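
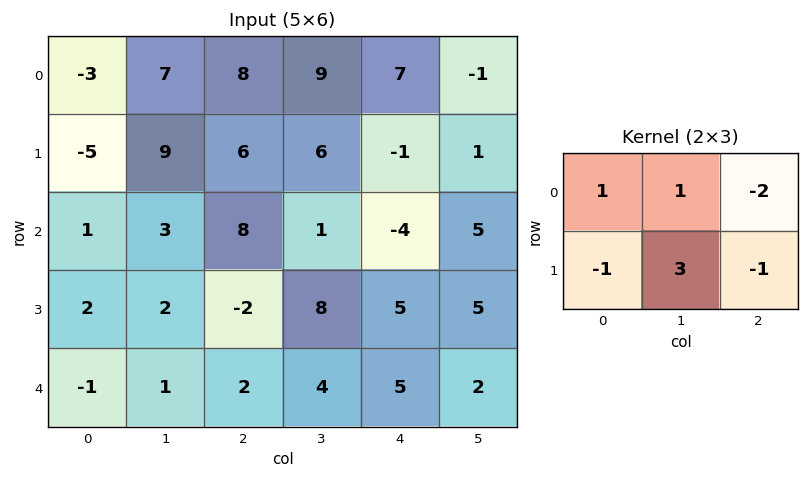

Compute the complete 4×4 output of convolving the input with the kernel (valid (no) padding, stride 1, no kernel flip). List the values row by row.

14 0 16 8
-8 23 13 -15
-6 -7 38 -11
10 -15 1 12

Output[0,0]: The receptive field on the input at this output position is [-3 7 8 / -5 9 6]. Elementwise product with the kernel and sum: -3·1 + 7·1 + 8·-2 + -5·-1 + 9·3 + 6·-1.
Output[0,1]: The receptive field on the input at this output position is [7 8 9 / 9 6 6]. Elementwise product with the kernel and sum: 7·1 + 8·1 + 9·-2 + 9·-1 + 6·3 + 6·-1.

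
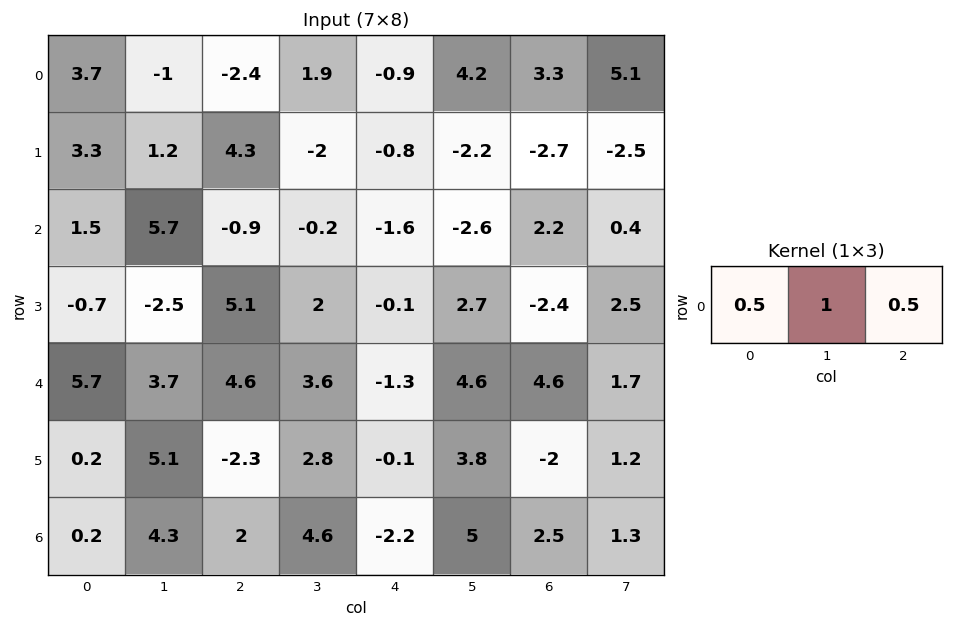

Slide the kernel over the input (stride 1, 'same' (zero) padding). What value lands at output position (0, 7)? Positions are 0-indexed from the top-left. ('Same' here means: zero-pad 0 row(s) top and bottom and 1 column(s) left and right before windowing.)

6.75

The receptive field on the zero-padded input at this output position is [3.3 5.1 0]. Elementwise product with the kernel and sum: 3.3·0.5 + 5.1·1 + 0·0.5.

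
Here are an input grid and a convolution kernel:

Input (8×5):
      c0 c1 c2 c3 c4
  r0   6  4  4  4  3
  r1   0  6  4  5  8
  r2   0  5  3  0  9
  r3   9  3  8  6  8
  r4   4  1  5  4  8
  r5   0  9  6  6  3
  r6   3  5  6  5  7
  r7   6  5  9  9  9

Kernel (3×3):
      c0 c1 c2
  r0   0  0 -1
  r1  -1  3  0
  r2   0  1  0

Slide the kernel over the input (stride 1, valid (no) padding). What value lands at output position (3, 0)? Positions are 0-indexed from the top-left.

The receptive field on the input at this output position is [9 3 8 / 4 1 5 / 0 9 6]. Elementwise product with the kernel and sum: 8·-1 + 4·-1 + 1·3 + 9·1.

0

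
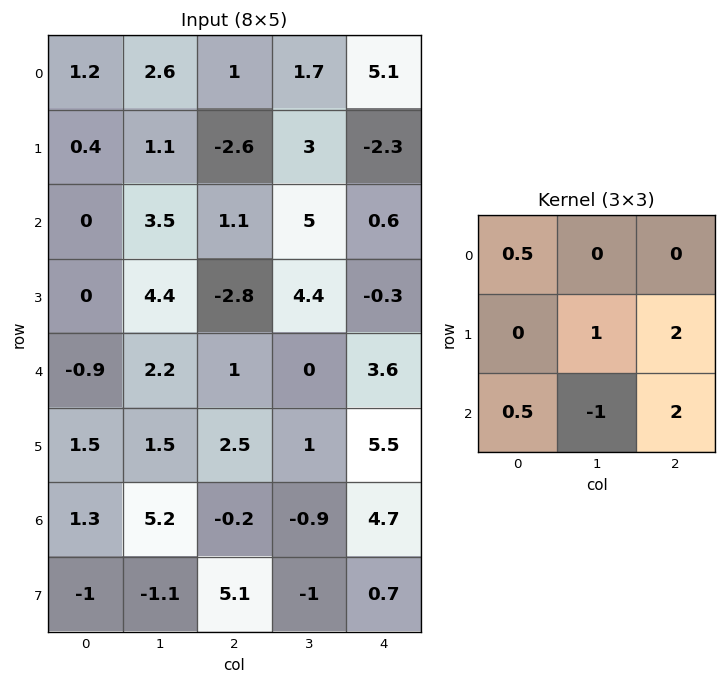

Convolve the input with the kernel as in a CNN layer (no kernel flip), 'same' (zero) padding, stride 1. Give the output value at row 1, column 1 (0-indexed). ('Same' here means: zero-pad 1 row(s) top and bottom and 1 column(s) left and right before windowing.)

The receptive field on the zero-padded input at this output position is [1.2 2.6 1 / 0.4 1.1 -2.6 / 0 3.5 1.1]. Elementwise product with the kernel and sum: 1.2·0.5 + 1.1·1 + -2.6·2 + 0·0.5 + 3.5·-1 + 1.1·2.

-4.8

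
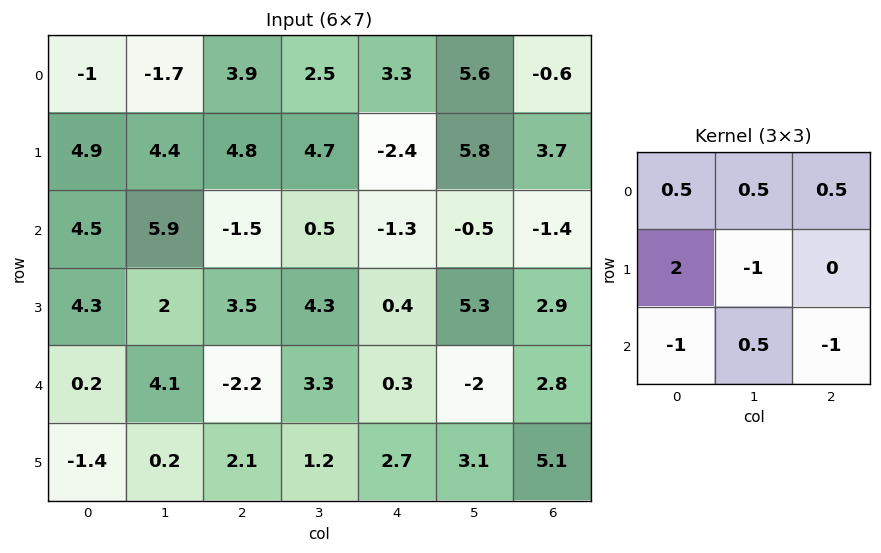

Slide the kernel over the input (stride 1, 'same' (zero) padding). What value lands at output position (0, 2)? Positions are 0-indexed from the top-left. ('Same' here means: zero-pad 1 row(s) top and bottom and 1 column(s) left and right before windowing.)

-14

The receptive field on the zero-padded input at this output position is [0 0 0 / -1.7 3.9 2.5 / 4.4 4.8 4.7]. Elementwise product with the kernel and sum: 0·0.5 + 0·0.5 + 0·0.5 + -1.7·2 + 3.9·-1 + 4.4·-1 + 4.8·0.5 + 4.7·-1.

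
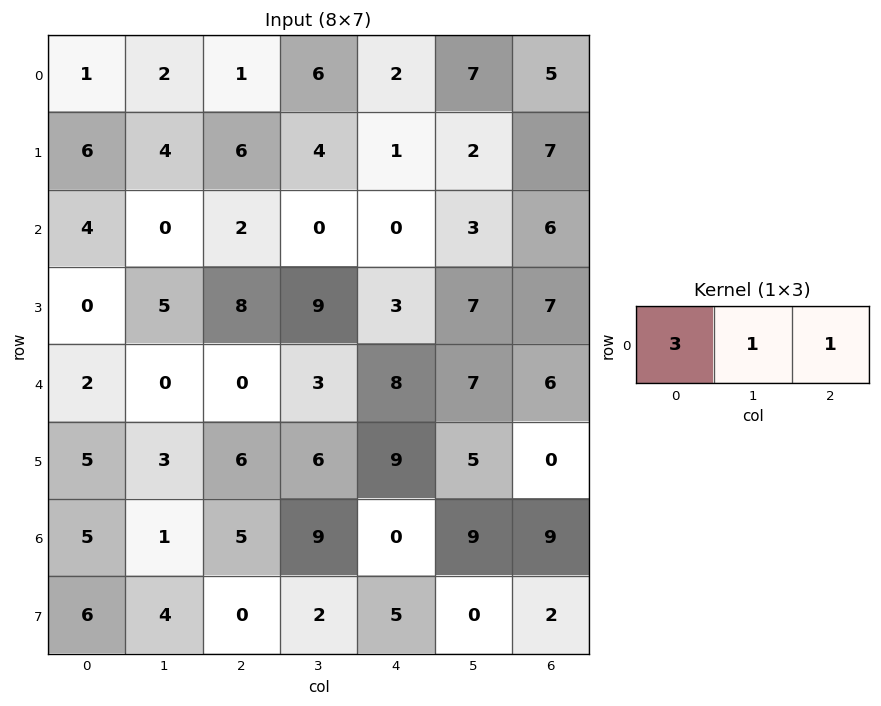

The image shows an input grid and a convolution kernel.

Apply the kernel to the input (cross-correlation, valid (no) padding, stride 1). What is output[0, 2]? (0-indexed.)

The receptive field on the input at this output position is [1 6 2]. Elementwise product with the kernel and sum: 1·3 + 6·1 + 2·1.

11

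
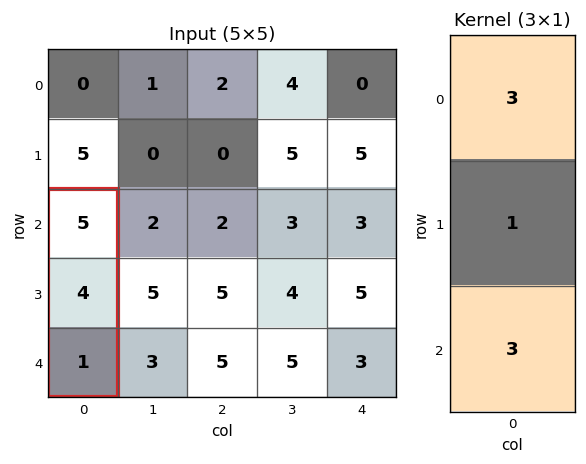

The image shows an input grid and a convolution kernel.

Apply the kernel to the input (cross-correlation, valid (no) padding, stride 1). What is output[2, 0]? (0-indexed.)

22

The receptive field on the input at this output position is [5 / 4 / 1]. Elementwise product with the kernel and sum: 5·3 + 4·1 + 1·3.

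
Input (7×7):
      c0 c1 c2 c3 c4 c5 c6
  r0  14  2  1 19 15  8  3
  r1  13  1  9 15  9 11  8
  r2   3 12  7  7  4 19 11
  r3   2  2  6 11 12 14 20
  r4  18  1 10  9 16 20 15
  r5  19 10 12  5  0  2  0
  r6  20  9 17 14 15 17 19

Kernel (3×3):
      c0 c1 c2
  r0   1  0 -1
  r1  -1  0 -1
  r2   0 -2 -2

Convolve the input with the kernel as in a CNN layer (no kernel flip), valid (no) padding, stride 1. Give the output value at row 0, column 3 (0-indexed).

The receptive field on the input at this output position is [19 15 8 / 15 9 11 / 7 4 19]. Elementwise product with the kernel and sum: 19·1 + 8·-1 + 15·-1 + 11·-1 + 4·-2 + 19·-2.

-61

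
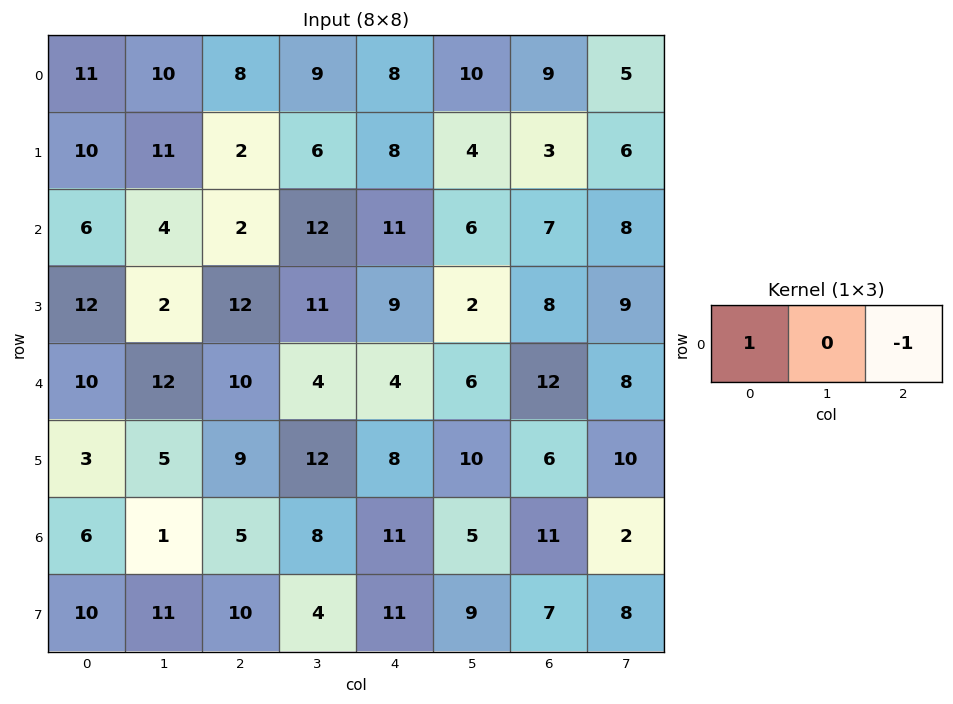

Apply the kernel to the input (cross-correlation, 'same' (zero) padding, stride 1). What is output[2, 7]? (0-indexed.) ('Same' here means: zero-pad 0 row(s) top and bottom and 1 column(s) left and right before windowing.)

7

The receptive field on the zero-padded input at this output position is [7 8 0]. Elementwise product with the kernel and sum: 7·1 + 0·-1.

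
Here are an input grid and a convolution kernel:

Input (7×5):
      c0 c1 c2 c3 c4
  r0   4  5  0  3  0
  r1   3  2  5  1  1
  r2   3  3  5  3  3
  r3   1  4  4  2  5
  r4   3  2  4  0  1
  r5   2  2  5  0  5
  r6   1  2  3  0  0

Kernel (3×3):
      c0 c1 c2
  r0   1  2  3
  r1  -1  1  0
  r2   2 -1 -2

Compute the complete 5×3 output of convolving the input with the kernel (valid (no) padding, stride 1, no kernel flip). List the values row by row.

Output[0,0]: The receptive field on the input at this output position is [4 5 0 / 3 2 5 / 3 3 5]. Elementwise product with the kernel and sum: 4·1 + 5·2 + 0·3 + 3·-1 + 2·1 + 3·2 + 3·-1 + 5·-2.
Output[0,1]: The receptive field on the input at this output position is [5 0 3 / 2 5 1 / 3 5 3]. Elementwise product with the kernel and sum: 5·1 + 0·2 + 3·3 + 2·-1 + 5·1 + 3·2 + 5·-1 + 3·-2.

6 12 3
12 17 4
23 22 24
12 19 19
13 14 8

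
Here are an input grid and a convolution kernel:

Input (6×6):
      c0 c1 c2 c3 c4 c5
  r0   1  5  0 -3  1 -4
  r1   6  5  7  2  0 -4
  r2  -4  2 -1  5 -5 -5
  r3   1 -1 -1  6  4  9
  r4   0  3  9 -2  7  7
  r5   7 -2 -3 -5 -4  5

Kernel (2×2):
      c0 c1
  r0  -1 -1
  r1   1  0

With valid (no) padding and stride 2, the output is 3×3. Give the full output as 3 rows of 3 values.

Output[0,0]: The receptive field on the input at this output position is [1 5 / 6 5]. Elementwise product with the kernel and sum: 1·-1 + 5·-1 + 6·1.
Output[0,1]: The receptive field on the input at this output position is [0 -3 / 7 2]. Elementwise product with the kernel and sum: 0·-1 + -3·-1 + 7·1.

0 10 3
3 -5 14
4 -10 -18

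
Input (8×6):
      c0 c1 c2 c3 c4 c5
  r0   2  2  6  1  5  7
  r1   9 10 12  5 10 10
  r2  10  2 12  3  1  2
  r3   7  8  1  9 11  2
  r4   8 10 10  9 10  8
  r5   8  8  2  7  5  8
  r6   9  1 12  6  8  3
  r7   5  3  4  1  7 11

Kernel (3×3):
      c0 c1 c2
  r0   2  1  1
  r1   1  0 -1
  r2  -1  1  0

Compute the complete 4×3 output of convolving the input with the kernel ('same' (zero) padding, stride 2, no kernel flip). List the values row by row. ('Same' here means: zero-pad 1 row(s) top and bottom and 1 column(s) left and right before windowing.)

Output[0,0]: The receptive field on the zero-padded input at this output position is [0 0 0 / 0 2 2 / 0 9 10]. Elementwise product with the kernel and sum: 0·2 + 0·1 + 0·1 + 0·1 + 2·-1 + 0·-1 + 9·1.
Output[0,1]: The receptive field on the zero-padded input at this output position is [0 0 0 / 2 6 1 / 10 12 5]. Elementwise product with the kernel and sum: 0·2 + 0·1 + 0·1 + 2·1 + 1·-1 + 10·-1 + 12·1.

7 3 -1
24 29 33
13 21 30
20 21 36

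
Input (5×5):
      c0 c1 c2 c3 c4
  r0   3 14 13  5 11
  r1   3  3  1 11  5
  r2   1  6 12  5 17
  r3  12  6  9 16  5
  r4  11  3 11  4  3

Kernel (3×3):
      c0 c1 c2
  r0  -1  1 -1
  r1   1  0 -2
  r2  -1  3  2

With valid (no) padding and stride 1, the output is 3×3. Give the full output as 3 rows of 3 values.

40 15 9
0 36 32
7 13 -18

Output[0,0]: The receptive field on the input at this output position is [3 14 13 / 3 3 1 / 1 6 12]. Elementwise product with the kernel and sum: 3·-1 + 14·1 + 13·-1 + 3·1 + 1·-2 + 1·-1 + 6·3 + 12·2.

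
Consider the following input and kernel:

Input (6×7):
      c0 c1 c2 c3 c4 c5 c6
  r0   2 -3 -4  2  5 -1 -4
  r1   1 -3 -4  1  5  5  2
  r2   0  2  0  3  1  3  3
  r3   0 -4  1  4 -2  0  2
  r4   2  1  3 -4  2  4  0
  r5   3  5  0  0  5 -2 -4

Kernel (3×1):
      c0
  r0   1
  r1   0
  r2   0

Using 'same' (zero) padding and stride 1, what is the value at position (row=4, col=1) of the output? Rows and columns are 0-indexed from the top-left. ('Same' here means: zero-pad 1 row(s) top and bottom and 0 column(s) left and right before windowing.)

The receptive field on the zero-padded input at this output position is [-4 / 1 / 5]. Elementwise product with the kernel and sum: -4·1.

-4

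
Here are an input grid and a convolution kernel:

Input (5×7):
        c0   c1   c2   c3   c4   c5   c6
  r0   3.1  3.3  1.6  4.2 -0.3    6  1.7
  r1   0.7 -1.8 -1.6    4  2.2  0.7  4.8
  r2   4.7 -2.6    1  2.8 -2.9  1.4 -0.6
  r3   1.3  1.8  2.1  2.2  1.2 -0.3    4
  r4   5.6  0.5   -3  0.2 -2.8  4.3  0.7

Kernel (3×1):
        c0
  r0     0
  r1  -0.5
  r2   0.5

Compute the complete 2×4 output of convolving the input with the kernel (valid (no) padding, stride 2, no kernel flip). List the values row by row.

2 1.3 -2.55 -2.7
2.15 -2.55 -2 -1.65

Output[0,0]: The receptive field on the input at this output position is [3.1 / 0.7 / 4.7]. Elementwise product with the kernel and sum: 0.7·-0.5 + 4.7·0.5.
Output[0,1]: The receptive field on the input at this output position is [1.6 / -1.6 / 1]. Elementwise product with the kernel and sum: -1.6·-0.5 + 1·0.5.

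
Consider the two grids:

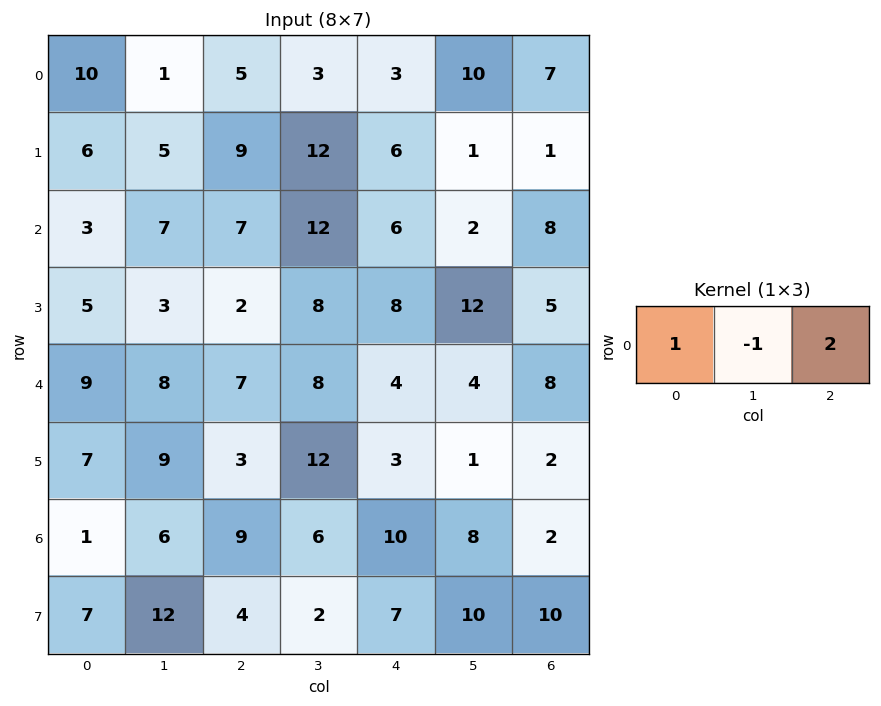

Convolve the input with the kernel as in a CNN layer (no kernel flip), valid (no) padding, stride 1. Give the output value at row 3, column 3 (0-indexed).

The receptive field on the input at this output position is [8 8 12]. Elementwise product with the kernel and sum: 8·1 + 8·-1 + 12·2.

24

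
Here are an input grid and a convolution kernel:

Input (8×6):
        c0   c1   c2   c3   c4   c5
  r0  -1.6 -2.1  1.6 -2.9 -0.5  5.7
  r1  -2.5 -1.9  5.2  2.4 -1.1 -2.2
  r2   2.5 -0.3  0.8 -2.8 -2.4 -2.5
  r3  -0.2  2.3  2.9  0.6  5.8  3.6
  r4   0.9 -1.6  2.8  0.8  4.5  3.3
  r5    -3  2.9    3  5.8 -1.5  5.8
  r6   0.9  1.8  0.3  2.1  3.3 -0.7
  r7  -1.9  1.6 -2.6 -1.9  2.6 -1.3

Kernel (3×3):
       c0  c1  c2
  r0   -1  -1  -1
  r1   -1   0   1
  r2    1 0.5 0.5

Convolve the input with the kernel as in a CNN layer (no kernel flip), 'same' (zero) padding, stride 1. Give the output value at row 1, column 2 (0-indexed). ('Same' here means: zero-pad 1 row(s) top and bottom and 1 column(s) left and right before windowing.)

The receptive field on the zero-padded input at this output position is [-2.1 1.6 -2.9 / -1.9 5.2 2.4 / -0.3 0.8 -2.8]. Elementwise product with the kernel and sum: -2.1·-1 + 1.6·-1 + -2.9·-1 + -1.9·-1 + 2.4·1 + -0.3·1 + 0.8·0.5 + -2.8·0.5.

6.4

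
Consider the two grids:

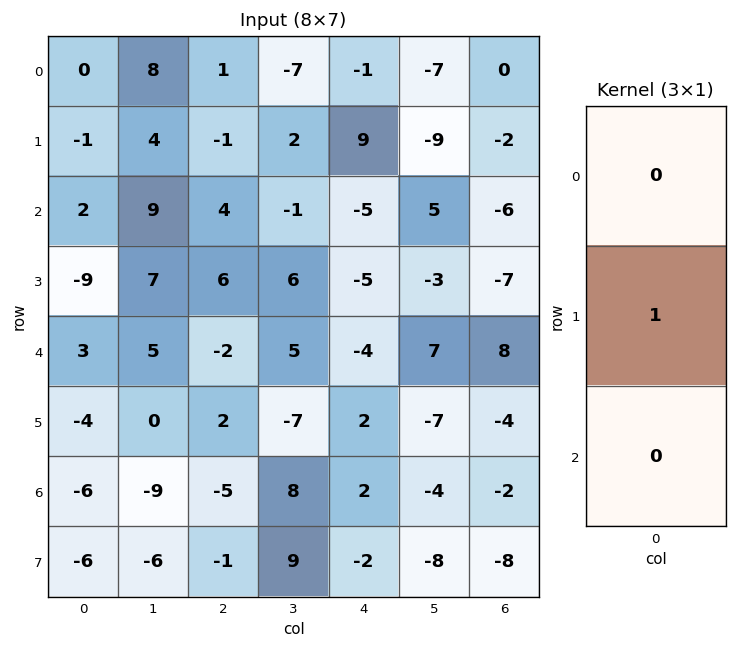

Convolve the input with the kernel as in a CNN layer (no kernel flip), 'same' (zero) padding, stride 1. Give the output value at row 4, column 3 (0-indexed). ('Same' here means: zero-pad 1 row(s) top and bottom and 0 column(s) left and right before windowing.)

The receptive field on the zero-padded input at this output position is [6 / 5 / -7]. Elementwise product with the kernel and sum: 5·1.

5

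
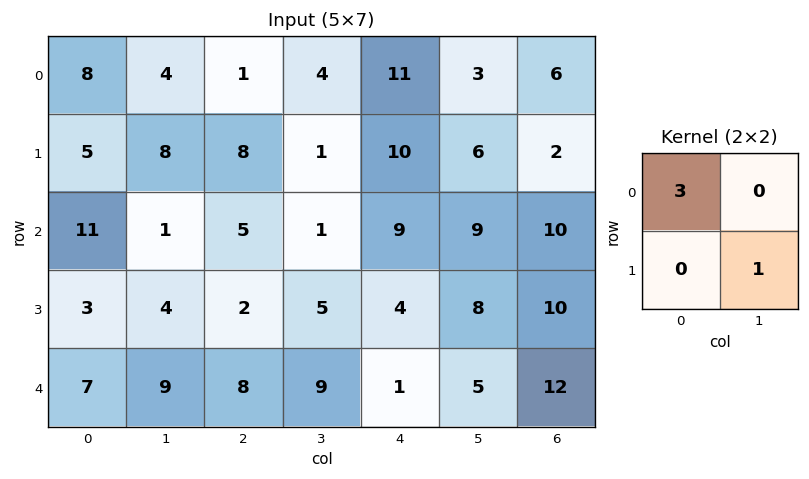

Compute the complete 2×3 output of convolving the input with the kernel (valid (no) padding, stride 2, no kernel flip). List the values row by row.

Output[0,0]: The receptive field on the input at this output position is [8 4 / 5 8]. Elementwise product with the kernel and sum: 8·3 + 8·1.
Output[0,1]: The receptive field on the input at this output position is [1 4 / 8 1]. Elementwise product with the kernel and sum: 1·3 + 1·1.

32 4 39
37 20 35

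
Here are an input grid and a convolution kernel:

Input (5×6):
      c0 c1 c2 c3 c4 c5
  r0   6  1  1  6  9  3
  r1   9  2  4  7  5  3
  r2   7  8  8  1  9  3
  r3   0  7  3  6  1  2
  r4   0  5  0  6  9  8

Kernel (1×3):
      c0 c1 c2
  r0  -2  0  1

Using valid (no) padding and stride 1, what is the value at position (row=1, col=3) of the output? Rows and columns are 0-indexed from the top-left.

-11

The receptive field on the input at this output position is [7 5 3]. Elementwise product with the kernel and sum: 7·-2 + 3·1.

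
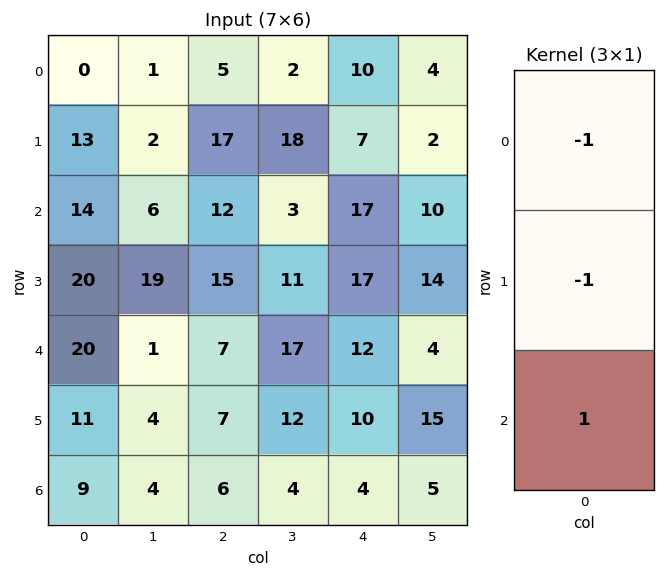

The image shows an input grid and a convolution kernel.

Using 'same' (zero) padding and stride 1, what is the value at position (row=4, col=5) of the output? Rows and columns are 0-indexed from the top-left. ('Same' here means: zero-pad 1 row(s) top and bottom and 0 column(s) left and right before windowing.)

-3

The receptive field on the zero-padded input at this output position is [14 / 4 / 15]. Elementwise product with the kernel and sum: 14·-1 + 4·-1 + 15·1.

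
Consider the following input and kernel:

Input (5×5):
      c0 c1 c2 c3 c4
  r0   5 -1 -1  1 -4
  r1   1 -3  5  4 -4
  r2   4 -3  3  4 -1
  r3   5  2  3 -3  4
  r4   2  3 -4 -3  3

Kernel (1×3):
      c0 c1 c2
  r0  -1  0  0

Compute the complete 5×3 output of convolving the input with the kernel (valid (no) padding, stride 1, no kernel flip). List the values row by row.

Output[0,0]: The receptive field on the input at this output position is [5 -1 -1]. Elementwise product with the kernel and sum: 5·-1.
Output[0,1]: The receptive field on the input at this output position is [-1 -1 1]. Elementwise product with the kernel and sum: -1·-1.

-5 1 1
-1 3 -5
-4 3 -3
-5 -2 -3
-2 -3 4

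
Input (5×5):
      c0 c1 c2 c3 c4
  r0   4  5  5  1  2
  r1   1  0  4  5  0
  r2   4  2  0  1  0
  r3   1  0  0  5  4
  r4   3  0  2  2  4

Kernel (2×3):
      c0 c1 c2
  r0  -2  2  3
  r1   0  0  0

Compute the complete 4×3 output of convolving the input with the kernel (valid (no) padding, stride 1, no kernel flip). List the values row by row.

17 3 -2
10 23 2
-4 -1 2
-2 15 22

Output[0,0]: The receptive field on the input at this output position is [4 5 5 / 1 0 4]. Elementwise product with the kernel and sum: 4·-2 + 5·2 + 5·3.
Output[0,1]: The receptive field on the input at this output position is [5 5 1 / 0 4 5]. Elementwise product with the kernel and sum: 5·-2 + 5·2 + 1·3.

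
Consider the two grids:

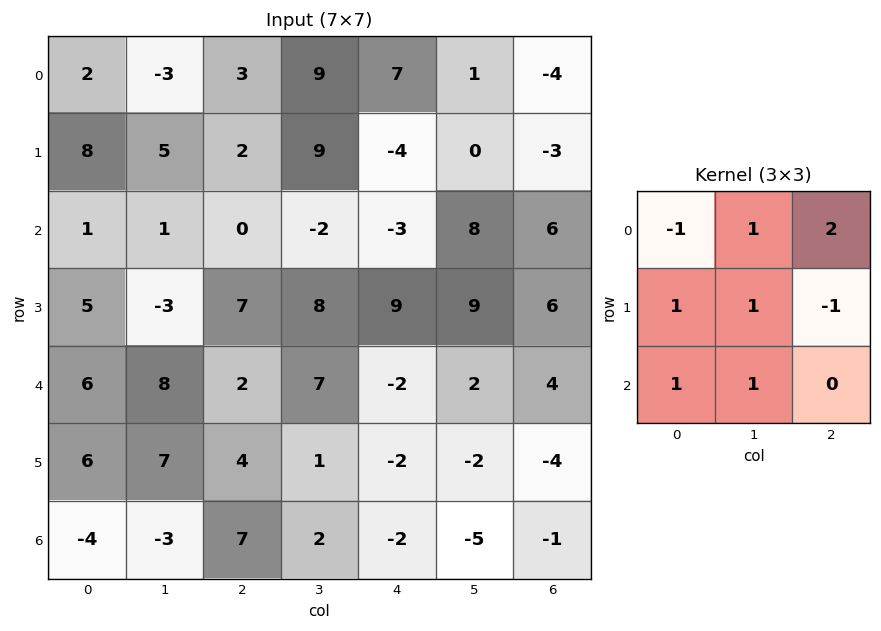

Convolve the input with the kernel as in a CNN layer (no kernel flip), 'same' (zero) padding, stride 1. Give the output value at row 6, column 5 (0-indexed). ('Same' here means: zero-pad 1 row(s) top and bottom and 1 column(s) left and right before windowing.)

The receptive field on the zero-padded input at this output position is [-2 -2 -4 / -2 -5 -1 / 0 0 0]. Elementwise product with the kernel and sum: -2·-1 + -2·1 + -4·2 + -2·1 + -5·1 + -1·-1 + 0·1 + 0·1.

-14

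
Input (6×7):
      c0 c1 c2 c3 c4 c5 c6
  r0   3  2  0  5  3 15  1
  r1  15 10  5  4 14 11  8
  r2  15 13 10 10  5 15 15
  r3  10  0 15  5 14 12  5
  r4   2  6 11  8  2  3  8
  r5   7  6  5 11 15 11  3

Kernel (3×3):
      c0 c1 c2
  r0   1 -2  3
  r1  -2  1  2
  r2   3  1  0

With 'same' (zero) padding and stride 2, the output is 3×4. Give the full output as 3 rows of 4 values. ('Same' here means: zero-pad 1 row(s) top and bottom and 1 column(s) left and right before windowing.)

Output[0,0]: The receptive field on the zero-padded input at this output position is [0 0 0 / 0 3 2 / 0 15 10]. Elementwise product with the kernel and sum: 0·1 + 0·-2 + 0·3 + 0·-2 + 3·1 + 2·2 + 0·3 + 15·1.

22 41 49 12
51 31 53 21
1 23 53 40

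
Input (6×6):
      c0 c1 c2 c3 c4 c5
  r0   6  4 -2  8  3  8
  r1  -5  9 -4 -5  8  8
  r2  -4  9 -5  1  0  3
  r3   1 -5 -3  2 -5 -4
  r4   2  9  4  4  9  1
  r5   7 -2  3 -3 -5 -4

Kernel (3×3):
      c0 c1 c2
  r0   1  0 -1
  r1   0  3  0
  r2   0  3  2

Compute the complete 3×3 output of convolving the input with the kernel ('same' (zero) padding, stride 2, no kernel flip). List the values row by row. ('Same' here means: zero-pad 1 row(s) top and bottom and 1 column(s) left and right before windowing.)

Output[0,0]: The receptive field on the zero-padded input at this output position is [0 0 0 / 0 6 4 / 0 -5 9]. Elementwise product with the kernel and sum: 0·1 + 0·-1 + 6·3 + -5·3 + 9·2.
Output[0,1]: The receptive field on the zero-padded input at this output position is [0 0 0 / 4 -2 8 / 9 -4 -5]. Elementwise product with the kernel and sum: 0·1 + 0·-1 + -2·3 + -4·3 + -5·2.

21 -28 49
-28 -6 -36
28 8 10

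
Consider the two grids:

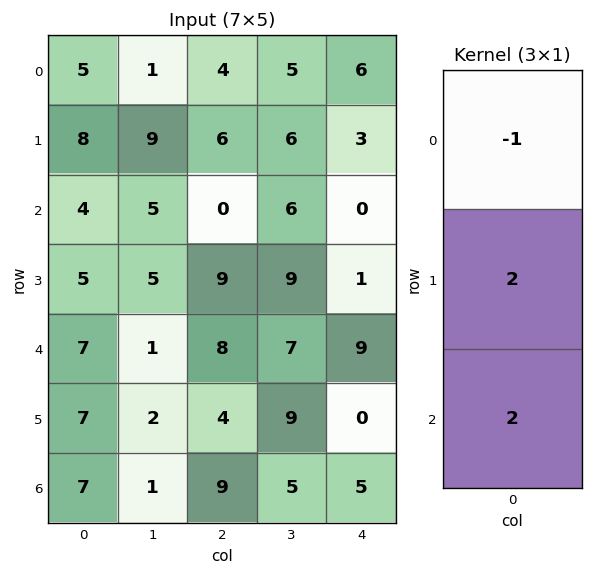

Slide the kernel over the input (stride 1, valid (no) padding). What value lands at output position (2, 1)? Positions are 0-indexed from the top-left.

The receptive field on the input at this output position is [5 / 5 / 1]. Elementwise product with the kernel and sum: 5·-1 + 5·2 + 1·2.

7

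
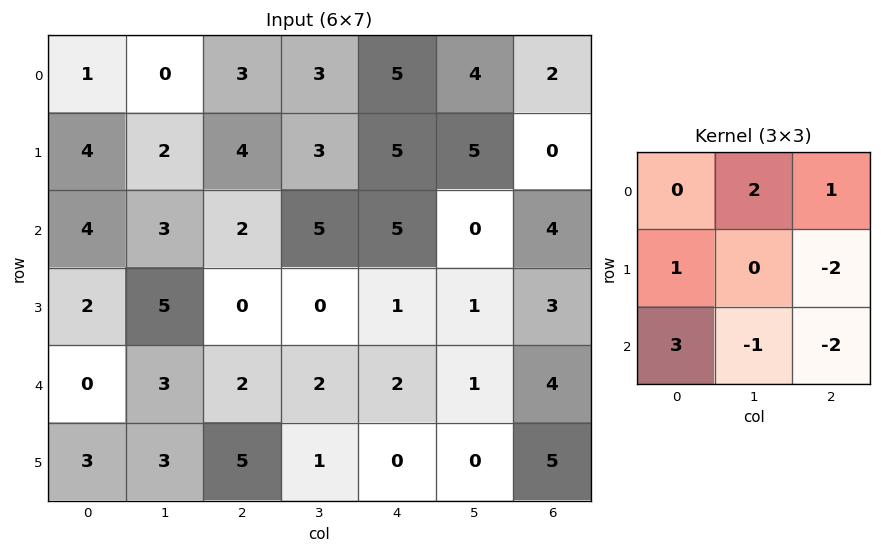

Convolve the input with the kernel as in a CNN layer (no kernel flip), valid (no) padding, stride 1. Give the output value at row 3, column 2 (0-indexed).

13

The receptive field on the input at this output position is [0 0 1 / 2 2 2 / 5 1 0]. Elementwise product with the kernel and sum: 0·2 + 1·1 + 2·1 + 2·-2 + 5·3 + 1·-1 + 0·-2.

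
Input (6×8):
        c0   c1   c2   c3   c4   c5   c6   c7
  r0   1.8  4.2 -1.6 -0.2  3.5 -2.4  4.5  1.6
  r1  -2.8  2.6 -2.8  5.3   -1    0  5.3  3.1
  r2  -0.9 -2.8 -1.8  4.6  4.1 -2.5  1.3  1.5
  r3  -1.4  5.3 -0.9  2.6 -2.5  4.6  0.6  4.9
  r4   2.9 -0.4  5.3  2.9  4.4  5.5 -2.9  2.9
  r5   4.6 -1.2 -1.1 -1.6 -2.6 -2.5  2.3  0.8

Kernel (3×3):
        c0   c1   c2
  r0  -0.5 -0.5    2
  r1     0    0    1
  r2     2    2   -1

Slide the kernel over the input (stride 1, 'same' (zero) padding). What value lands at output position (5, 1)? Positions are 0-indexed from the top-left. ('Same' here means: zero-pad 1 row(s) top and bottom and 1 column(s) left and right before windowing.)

8.25

The receptive field on the zero-padded input at this output position is [2.9 -0.4 5.3 / 4.6 -1.2 -1.1 / 0 0 0]. Elementwise product with the kernel and sum: 2.9·-0.5 + -0.4·-0.5 + 5.3·2 + -1.1·1 + 0·2 + 0·2 + 0·-1.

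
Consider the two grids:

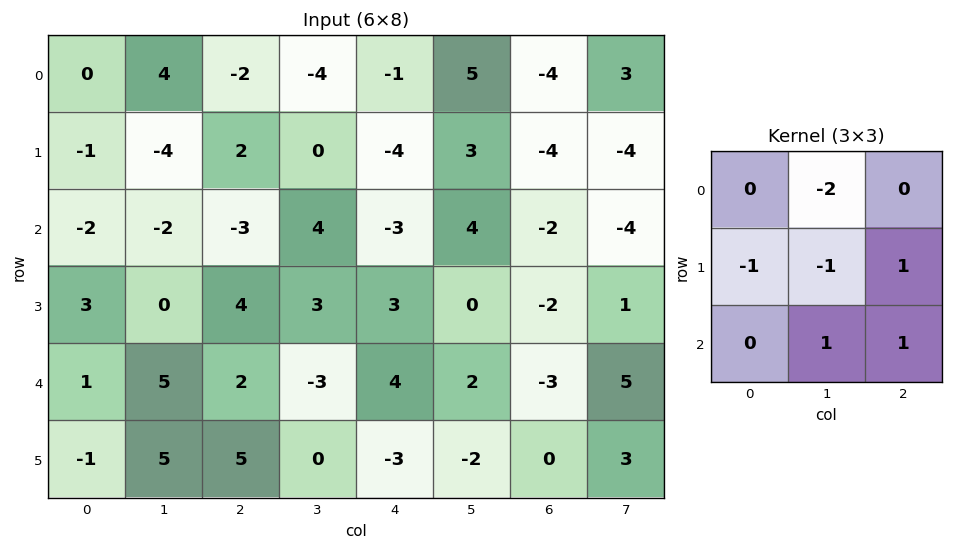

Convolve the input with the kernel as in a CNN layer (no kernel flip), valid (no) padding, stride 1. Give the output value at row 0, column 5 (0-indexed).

The receptive field on the input at this output position is [5 -4 3 / 3 -4 -4 / 4 -2 -4]. Elementwise product with the kernel and sum: -4·-2 + 3·-1 + -4·-1 + -4·1 + -2·1 + -4·1.

-1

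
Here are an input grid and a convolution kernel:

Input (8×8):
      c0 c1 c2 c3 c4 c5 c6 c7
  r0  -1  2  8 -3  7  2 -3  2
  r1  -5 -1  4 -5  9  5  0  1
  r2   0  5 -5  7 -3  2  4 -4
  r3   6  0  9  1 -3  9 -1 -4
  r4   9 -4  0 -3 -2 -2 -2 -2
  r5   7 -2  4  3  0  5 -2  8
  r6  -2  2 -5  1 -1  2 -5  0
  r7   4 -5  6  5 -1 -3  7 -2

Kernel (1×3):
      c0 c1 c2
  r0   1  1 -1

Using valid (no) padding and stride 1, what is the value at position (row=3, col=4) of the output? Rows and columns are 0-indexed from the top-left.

The receptive field on the input at this output position is [-3 9 -1]. Elementwise product with the kernel and sum: -3·1 + 9·1 + -1·-1.

7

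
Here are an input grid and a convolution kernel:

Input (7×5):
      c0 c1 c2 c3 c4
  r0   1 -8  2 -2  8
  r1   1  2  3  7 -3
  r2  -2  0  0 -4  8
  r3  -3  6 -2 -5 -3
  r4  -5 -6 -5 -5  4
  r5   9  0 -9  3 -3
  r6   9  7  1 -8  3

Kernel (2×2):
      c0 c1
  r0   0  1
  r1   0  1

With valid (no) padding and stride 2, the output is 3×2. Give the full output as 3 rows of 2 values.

-6 5
6 -9
-6 -2

Output[0,0]: The receptive field on the input at this output position is [1 -8 / 1 2]. Elementwise product with the kernel and sum: -8·1 + 2·1.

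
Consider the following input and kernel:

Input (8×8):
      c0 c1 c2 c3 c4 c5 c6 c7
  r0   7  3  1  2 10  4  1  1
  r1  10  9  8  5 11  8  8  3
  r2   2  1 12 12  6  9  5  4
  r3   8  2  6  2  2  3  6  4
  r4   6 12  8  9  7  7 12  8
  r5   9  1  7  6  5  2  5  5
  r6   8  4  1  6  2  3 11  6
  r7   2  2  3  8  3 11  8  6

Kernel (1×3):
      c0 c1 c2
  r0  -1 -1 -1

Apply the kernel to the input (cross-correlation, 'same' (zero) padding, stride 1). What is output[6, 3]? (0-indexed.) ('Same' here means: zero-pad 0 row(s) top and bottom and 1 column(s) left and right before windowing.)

The receptive field on the zero-padded input at this output position is [1 6 2]. Elementwise product with the kernel and sum: 1·-1 + 6·-1 + 2·-1.

-9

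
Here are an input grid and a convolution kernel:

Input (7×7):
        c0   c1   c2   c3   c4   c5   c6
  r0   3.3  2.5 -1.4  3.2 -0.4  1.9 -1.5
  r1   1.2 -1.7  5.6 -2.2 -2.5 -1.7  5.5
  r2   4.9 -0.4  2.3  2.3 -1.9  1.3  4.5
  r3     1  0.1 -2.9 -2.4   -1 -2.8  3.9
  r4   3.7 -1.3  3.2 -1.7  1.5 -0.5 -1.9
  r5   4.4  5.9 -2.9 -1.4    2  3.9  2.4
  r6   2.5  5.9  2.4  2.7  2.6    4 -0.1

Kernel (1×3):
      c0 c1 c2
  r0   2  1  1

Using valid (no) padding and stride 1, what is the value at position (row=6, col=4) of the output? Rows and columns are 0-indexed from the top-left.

The receptive field on the input at this output position is [2.6 4 -0.1]. Elementwise product with the kernel and sum: 2.6·2 + 4·1 + -0.1·1.

9.1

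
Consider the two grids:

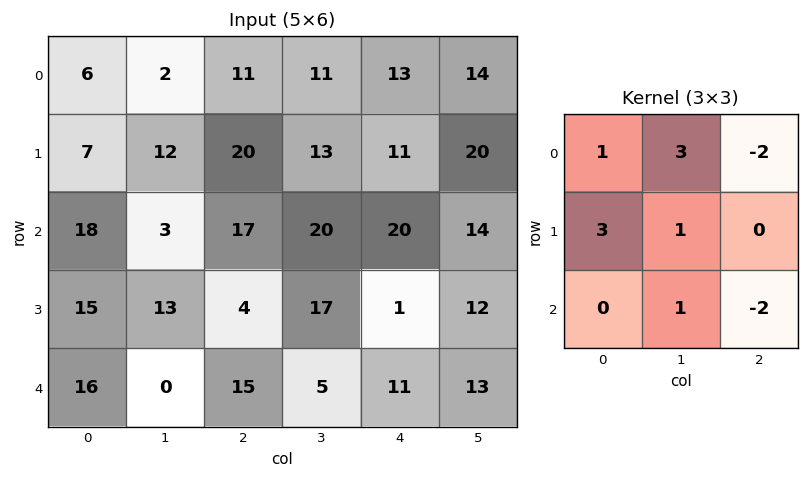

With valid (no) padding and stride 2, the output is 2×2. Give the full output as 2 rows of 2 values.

Output[0,0]: The receptive field on the input at this output position is [6 2 11 / 7 12 20 / 18 3 17]. Elementwise product with the kernel and sum: 6·1 + 2·3 + 11·-2 + 7·3 + 12·1 + 3·1 + 17·-2.
Output[0,1]: The receptive field on the input at this output position is [11 11 13 / 20 13 11 / 17 20 20]. Elementwise product with the kernel and sum: 11·1 + 11·3 + 13·-2 + 20·3 + 13·1 + 20·1 + 20·-2.

-8 71
21 49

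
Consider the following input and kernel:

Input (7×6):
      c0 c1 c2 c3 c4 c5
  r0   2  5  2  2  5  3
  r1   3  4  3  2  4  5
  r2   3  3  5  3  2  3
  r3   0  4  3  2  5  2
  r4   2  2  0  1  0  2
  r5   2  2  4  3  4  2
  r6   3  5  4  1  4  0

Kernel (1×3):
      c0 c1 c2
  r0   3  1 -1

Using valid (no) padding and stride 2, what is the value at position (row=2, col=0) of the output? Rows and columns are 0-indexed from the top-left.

8

The receptive field on the input at this output position is [2 2 0]. Elementwise product with the kernel and sum: 2·3 + 2·1 + 0·-1.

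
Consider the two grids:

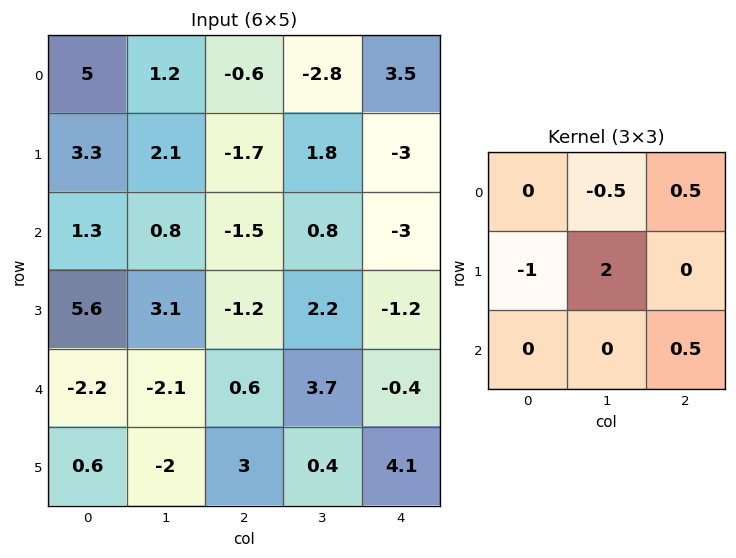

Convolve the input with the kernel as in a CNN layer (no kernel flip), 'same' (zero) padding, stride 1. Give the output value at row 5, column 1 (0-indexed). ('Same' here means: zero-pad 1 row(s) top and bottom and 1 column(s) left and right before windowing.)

The receptive field on the zero-padded input at this output position is [-2.2 -2.1 0.6 / 0.6 -2 3 / 0 0 0]. Elementwise product with the kernel and sum: -2.1·-0.5 + 0.6·0.5 + 0.6·-1 + -2·2 + 0·0.5.

-3.25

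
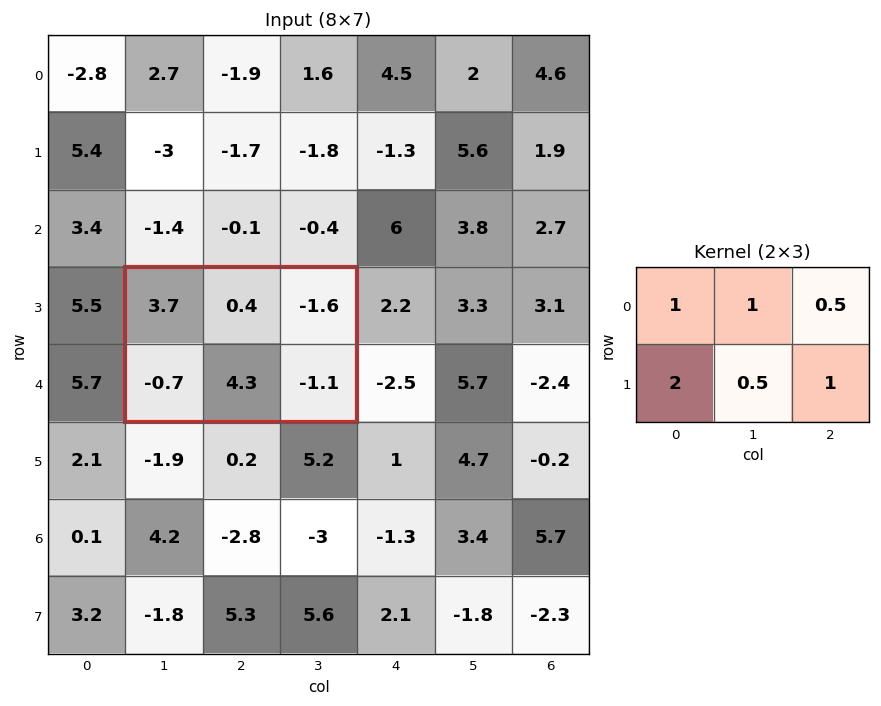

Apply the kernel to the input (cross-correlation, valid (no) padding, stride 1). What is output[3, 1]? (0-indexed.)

The receptive field on the input at this output position is [3.7 0.4 -1.6 / -0.7 4.3 -1.1]. Elementwise product with the kernel and sum: 3.7·1 + 0.4·1 + -1.6·0.5 + -0.7·2 + 4.3·0.5 + -1.1·1.

2.95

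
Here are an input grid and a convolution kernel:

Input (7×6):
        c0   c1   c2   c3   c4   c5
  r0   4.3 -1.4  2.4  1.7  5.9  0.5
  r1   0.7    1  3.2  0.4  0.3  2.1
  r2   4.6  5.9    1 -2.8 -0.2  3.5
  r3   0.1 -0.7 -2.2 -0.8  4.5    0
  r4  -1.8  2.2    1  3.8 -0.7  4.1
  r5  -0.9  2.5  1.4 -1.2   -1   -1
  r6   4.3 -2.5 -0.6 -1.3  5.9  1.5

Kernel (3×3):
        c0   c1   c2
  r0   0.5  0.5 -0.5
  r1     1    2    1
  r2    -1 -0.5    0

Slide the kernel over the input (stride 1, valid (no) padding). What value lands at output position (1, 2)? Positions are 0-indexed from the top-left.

-0.55

The receptive field on the input at this output position is [3.2 0.4 0.3 / 1 -2.8 -0.2 / -2.2 -0.8 4.5]. Elementwise product with the kernel and sum: 3.2·0.5 + 0.4·0.5 + 0.3·-0.5 + 1·1 + -2.8·2 + -0.2·1 + -2.2·-1 + -0.8·-0.5.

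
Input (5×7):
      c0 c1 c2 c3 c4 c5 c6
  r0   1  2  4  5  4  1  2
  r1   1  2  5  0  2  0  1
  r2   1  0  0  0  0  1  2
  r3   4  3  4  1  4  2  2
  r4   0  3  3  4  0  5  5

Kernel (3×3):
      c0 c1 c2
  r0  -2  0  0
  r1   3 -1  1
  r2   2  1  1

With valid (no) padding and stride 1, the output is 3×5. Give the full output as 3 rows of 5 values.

Output[0,0]: The receptive field on the input at this output position is [1 2 4 / 1 2 5 / 1 0 0]. Elementwise product with the kernel and sum: 1·-2 + 1·3 + 2·-1 + 5·1 + 1·2 + 0·1 + 0·1.
Output[0,1]: The receptive field on the input at this output position is [2 4 5 / 2 5 0 / 0 0 0]. Elementwise product with the kernel and sum: 2·-2 + 2·3 + 5·-1 + 0·1 + 0·2 + 0·1 + 0·1.

6 -3 9 -11 2
16 7 3 9 9
17 19 25 14 22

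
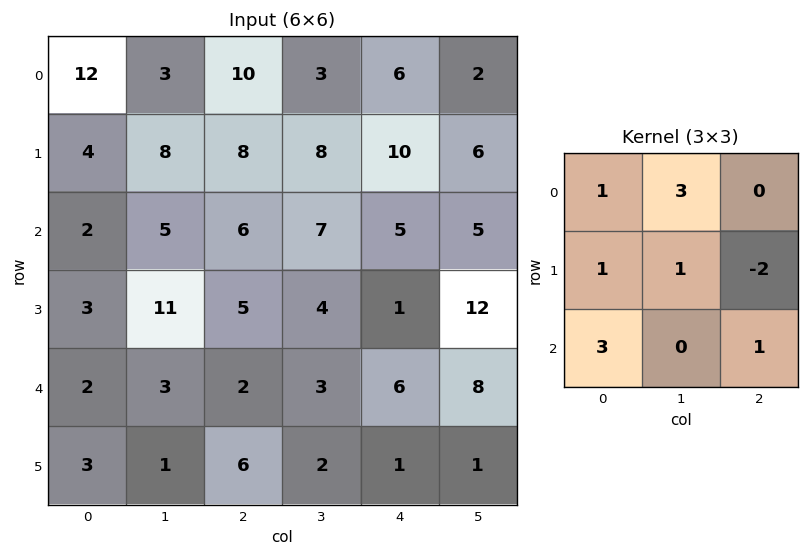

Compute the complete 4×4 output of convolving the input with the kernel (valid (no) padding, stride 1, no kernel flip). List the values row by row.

Output[0,0]: The receptive field on the input at this output position is [12 3 10 / 4 8 8 / 2 5 6]. Elementwise product with the kernel and sum: 12·1 + 3·3 + 4·1 + 8·1 + 8·-2 + 2·3 + 6·1.

29 55 38 53
37 66 51 64
29 43 46 20
52 30 29 7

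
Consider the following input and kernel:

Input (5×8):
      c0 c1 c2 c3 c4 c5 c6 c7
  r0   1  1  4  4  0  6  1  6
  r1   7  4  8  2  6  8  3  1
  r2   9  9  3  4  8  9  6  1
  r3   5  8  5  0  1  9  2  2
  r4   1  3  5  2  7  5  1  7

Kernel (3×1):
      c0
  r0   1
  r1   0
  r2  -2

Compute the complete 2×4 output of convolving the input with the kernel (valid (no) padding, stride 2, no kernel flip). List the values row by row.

Output[0,0]: The receptive field on the input at this output position is [1 / 7 / 9]. Elementwise product with the kernel and sum: 1·1 + 9·-2.

-17 -2 -16 -11
7 -7 -6 4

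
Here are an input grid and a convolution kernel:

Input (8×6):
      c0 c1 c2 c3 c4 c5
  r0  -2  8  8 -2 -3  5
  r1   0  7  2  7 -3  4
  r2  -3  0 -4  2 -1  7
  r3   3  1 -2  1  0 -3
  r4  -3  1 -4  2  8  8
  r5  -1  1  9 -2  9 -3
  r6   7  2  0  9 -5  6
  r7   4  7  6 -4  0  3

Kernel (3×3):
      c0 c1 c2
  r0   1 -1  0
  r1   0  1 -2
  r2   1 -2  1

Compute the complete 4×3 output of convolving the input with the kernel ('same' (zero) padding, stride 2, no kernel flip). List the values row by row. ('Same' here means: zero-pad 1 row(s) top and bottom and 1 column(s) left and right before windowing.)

-11 22 4
-8 3 -7
-5 -24 -30
3 -35 -29

Output[0,0]: The receptive field on the zero-padded input at this output position is [0 0 0 / 0 -2 8 / 0 0 7]. Elementwise product with the kernel and sum: 0·1 + 0·-1 + -2·1 + 8·-2 + 0·1 + 0·-2 + 7·1.
Output[0,1]: The receptive field on the zero-padded input at this output position is [0 0 0 / 8 8 -2 / 7 2 7]. Elementwise product with the kernel and sum: 0·1 + 0·-1 + 8·1 + -2·-2 + 7·1 + 2·-2 + 7·1.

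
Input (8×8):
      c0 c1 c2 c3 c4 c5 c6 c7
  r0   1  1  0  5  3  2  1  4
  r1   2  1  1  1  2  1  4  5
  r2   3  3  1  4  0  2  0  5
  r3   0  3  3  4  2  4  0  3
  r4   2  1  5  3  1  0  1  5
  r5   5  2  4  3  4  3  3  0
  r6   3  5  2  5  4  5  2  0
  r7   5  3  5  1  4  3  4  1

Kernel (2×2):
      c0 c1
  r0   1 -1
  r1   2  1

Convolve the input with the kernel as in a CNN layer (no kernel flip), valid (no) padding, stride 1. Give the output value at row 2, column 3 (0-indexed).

The receptive field on the input at this output position is [4 0 / 4 2]. Elementwise product with the kernel and sum: 4·1 + 0·-1 + 4·2 + 2·1.

14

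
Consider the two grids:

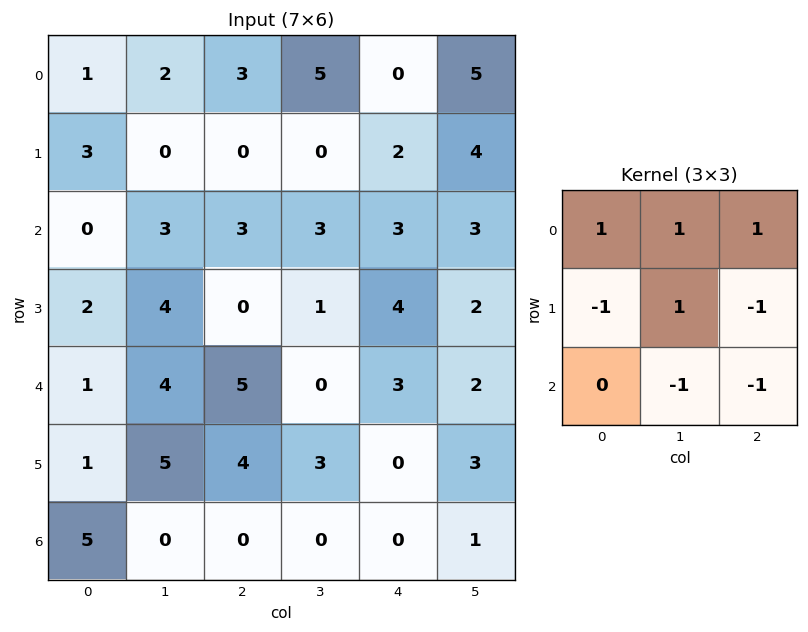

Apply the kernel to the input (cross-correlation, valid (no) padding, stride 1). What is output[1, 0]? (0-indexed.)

The receptive field on the input at this output position is [3 0 0 / 0 3 3 / 2 4 0]. Elementwise product with the kernel and sum: 3·1 + 0·1 + 0·1 + 0·-1 + 3·1 + 3·-1 + 4·-1 + 0·-1.

-1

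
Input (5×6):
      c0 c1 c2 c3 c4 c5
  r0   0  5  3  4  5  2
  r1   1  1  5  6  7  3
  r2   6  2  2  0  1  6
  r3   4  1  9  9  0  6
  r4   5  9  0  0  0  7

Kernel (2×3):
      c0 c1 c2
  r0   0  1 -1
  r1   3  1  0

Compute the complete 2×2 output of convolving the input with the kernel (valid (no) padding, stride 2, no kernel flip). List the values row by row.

Output[0,0]: The receptive field on the input at this output position is [0 5 3 / 1 1 5]. Elementwise product with the kernel and sum: 5·1 + 3·-1 + 1·3 + 1·1.

6 20
13 35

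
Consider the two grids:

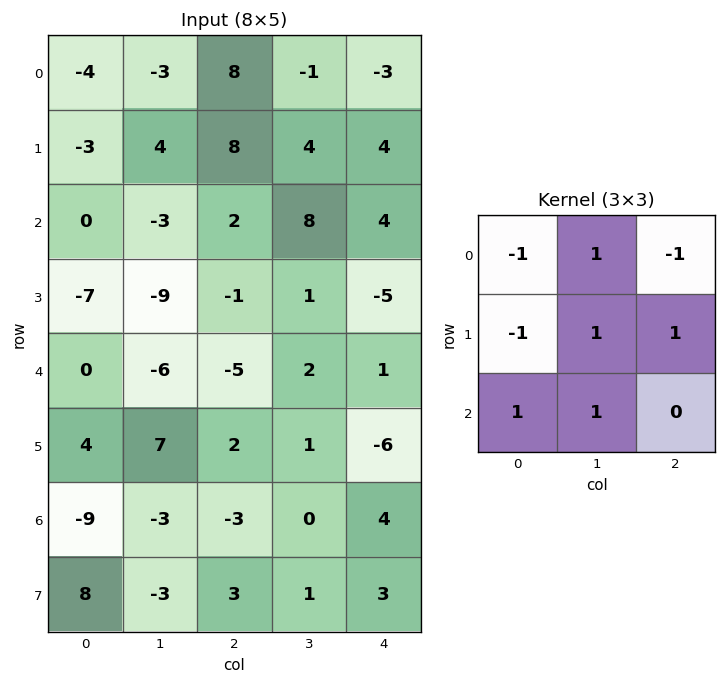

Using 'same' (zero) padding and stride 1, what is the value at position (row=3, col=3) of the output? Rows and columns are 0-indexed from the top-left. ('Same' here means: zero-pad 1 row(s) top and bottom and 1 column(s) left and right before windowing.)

The receptive field on the zero-padded input at this output position is [2 8 4 / -1 1 -5 / -5 2 1]. Elementwise product with the kernel and sum: 2·-1 + 8·1 + 4·-1 + -1·-1 + 1·1 + -5·1 + -5·1 + 2·1.

-4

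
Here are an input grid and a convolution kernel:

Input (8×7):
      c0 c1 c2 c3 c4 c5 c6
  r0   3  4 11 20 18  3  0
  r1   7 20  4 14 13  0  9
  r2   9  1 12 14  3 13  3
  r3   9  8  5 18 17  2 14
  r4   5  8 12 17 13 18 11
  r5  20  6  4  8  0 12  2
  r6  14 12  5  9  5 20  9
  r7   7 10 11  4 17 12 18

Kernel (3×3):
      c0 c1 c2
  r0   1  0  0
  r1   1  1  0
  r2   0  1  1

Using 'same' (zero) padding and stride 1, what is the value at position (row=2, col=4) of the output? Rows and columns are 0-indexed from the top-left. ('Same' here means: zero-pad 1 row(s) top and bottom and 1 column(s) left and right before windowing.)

The receptive field on the zero-padded input at this output position is [14 13 0 / 14 3 13 / 18 17 2]. Elementwise product with the kernel and sum: 14·1 + 14·1 + 3·1 + 17·1 + 2·1.

50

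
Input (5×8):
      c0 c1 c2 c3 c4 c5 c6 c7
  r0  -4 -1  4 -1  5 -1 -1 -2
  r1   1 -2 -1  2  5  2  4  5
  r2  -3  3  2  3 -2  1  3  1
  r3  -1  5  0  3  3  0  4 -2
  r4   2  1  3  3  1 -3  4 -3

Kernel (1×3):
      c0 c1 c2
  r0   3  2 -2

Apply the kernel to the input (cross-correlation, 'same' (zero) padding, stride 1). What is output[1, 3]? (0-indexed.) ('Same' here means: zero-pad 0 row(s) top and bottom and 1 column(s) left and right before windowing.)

-9

The receptive field on the zero-padded input at this output position is [-1 2 5]. Elementwise product with the kernel and sum: -1·3 + 2·2 + 5·-2.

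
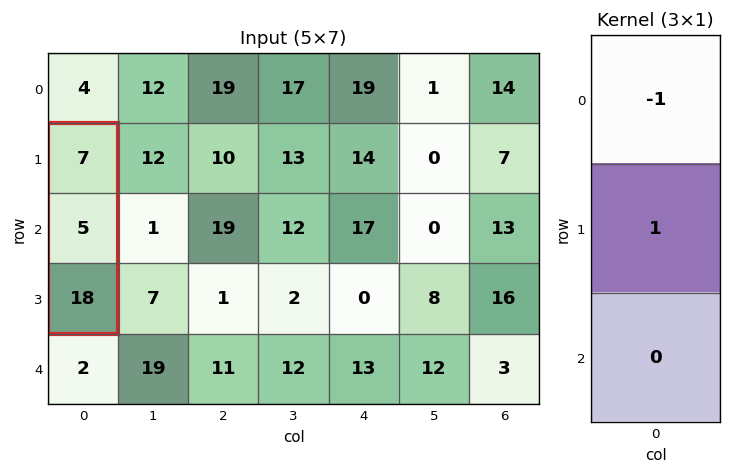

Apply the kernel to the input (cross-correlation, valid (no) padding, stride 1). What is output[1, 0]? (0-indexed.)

-2

The receptive field on the input at this output position is [7 / 5 / 18]. Elementwise product with the kernel and sum: 7·-1 + 5·1.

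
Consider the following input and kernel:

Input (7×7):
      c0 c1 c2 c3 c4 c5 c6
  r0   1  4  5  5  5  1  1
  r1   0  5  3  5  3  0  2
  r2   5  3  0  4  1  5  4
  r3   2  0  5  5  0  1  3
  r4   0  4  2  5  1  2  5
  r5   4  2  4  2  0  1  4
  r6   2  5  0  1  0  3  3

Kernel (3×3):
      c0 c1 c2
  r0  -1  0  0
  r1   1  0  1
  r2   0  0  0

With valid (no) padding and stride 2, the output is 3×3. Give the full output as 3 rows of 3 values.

2 1 0
2 5 2
8 2 3

Output[0,0]: The receptive field on the input at this output position is [1 4 5 / 0 5 3 / 5 3 0]. Elementwise product with the kernel and sum: 1·-1 + 0·1 + 3·1.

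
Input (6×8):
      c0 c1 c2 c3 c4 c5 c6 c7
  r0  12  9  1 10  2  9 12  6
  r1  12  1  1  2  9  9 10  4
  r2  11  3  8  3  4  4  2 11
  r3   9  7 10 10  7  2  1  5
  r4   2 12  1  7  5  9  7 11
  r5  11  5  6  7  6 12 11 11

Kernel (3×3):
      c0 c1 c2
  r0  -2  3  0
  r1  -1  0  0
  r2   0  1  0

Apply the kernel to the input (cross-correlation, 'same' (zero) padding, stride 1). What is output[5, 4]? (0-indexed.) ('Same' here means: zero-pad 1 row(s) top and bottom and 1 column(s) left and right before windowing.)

The receptive field on the zero-padded input at this output position is [7 5 9 / 7 6 12 / 0 0 0]. Elementwise product with the kernel and sum: 7·-2 + 5·3 + 7·-1 + 0·1.

-6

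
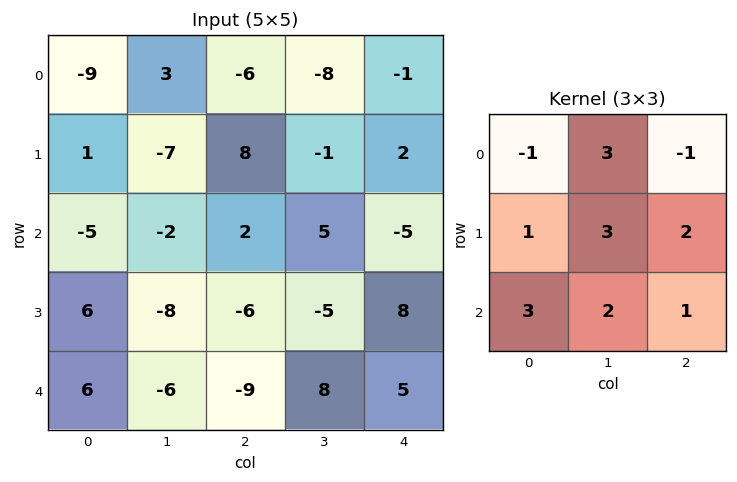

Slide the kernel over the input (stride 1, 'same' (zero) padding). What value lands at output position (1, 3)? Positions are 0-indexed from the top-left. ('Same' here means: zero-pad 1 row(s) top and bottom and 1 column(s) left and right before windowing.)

The receptive field on the zero-padded input at this output position is [-6 -8 -1 / 8 -1 2 / 2 5 -5]. Elementwise product with the kernel and sum: -6·-1 + -8·3 + -1·-1 + 8·1 + -1·3 + 2·2 + 2·3 + 5·2 + -5·1.

3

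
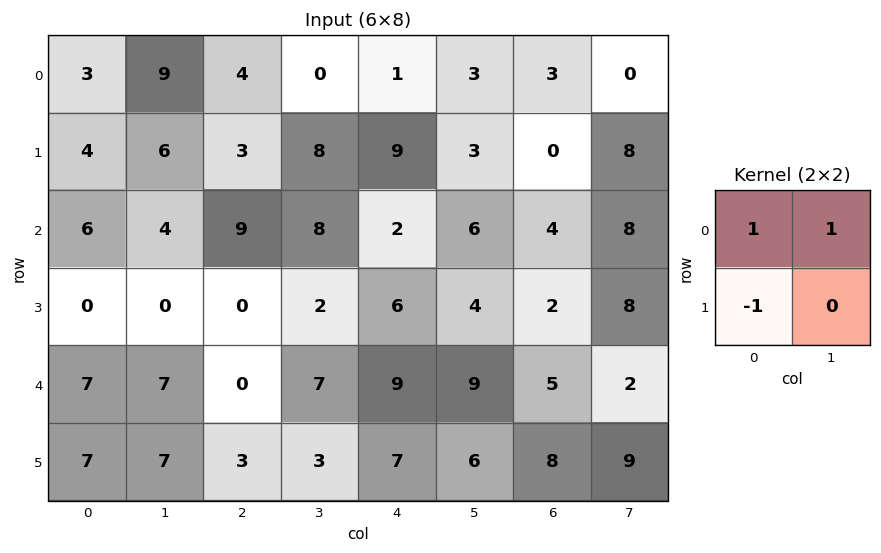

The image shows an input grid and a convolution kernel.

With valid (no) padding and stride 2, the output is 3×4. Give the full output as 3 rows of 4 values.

Output[0,0]: The receptive field on the input at this output position is [3 9 / 4 6]. Elementwise product with the kernel and sum: 3·1 + 9·1 + 4·-1.
Output[0,1]: The receptive field on the input at this output position is [4 0 / 3 8]. Elementwise product with the kernel and sum: 4·1 + 0·1 + 3·-1.

8 1 -5 3
10 17 2 10
7 4 11 -1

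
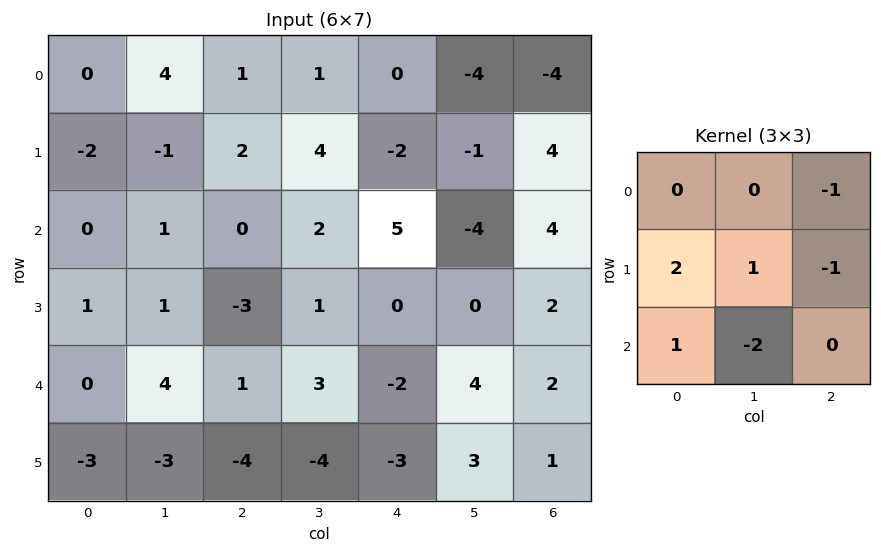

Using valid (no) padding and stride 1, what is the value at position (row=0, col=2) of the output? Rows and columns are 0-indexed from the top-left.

The receptive field on the input at this output position is [1 1 0 / 2 4 -2 / 0 2 5]. Elementwise product with the kernel and sum: 0·-1 + 2·2 + 4·1 + -2·-1 + 0·1 + 2·-2.

6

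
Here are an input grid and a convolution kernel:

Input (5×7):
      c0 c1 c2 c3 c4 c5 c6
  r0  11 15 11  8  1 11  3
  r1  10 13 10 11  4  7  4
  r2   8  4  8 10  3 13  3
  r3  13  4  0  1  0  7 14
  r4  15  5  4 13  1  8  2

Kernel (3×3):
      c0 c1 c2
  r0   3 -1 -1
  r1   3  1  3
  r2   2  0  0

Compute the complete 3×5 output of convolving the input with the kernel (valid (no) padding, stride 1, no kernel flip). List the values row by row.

96 116 93 90 26
85 76 58 96 32
85 19 20 64 44

Output[0,0]: The receptive field on the input at this output position is [11 15 11 / 10 13 10 / 8 4 8]. Elementwise product with the kernel and sum: 11·3 + 15·-1 + 11·-1 + 10·3 + 13·1 + 10·3 + 8·2.
Output[0,1]: The receptive field on the input at this output position is [15 11 8 / 13 10 11 / 4 8 10]. Elementwise product with the kernel and sum: 15·3 + 11·-1 + 8·-1 + 13·3 + 10·1 + 11·3 + 4·2.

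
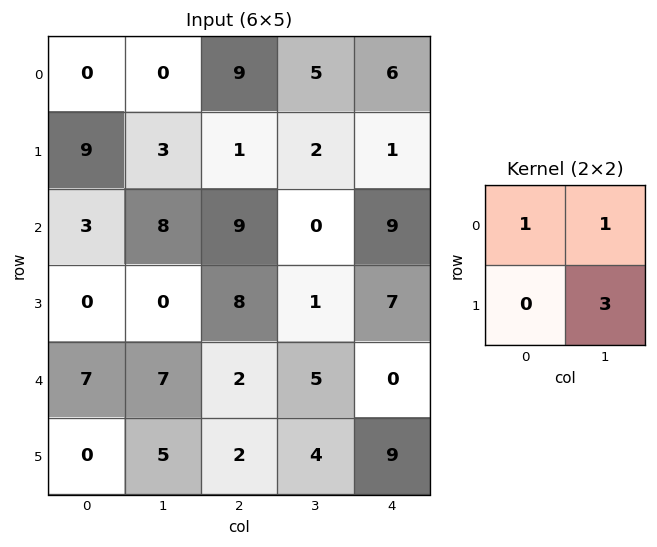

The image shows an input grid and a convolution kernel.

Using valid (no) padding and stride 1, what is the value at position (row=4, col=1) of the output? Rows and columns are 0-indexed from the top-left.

15

The receptive field on the input at this output position is [7 2 / 5 2]. Elementwise product with the kernel and sum: 7·1 + 2·1 + 2·3.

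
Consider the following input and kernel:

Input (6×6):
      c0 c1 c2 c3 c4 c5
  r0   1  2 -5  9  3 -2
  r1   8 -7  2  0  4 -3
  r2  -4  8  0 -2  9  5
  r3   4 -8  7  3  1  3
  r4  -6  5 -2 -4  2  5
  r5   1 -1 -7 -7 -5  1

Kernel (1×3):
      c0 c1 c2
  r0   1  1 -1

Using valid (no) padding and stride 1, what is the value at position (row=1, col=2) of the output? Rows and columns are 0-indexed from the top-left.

-2

The receptive field on the input at this output position is [2 0 4]. Elementwise product with the kernel and sum: 2·1 + 0·1 + 4·-1.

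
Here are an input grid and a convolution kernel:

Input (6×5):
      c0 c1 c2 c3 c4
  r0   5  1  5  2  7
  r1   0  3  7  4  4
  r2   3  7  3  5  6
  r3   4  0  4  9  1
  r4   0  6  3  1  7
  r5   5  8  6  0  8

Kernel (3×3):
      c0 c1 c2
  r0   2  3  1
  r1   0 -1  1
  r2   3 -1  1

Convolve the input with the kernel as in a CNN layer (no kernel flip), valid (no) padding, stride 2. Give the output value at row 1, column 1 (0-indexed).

34

The receptive field on the input at this output position is [3 5 6 / 4 9 1 / 3 1 7]. Elementwise product with the kernel and sum: 3·2 + 5·3 + 6·1 + 9·-1 + 1·1 + 3·3 + 1·-1 + 7·1.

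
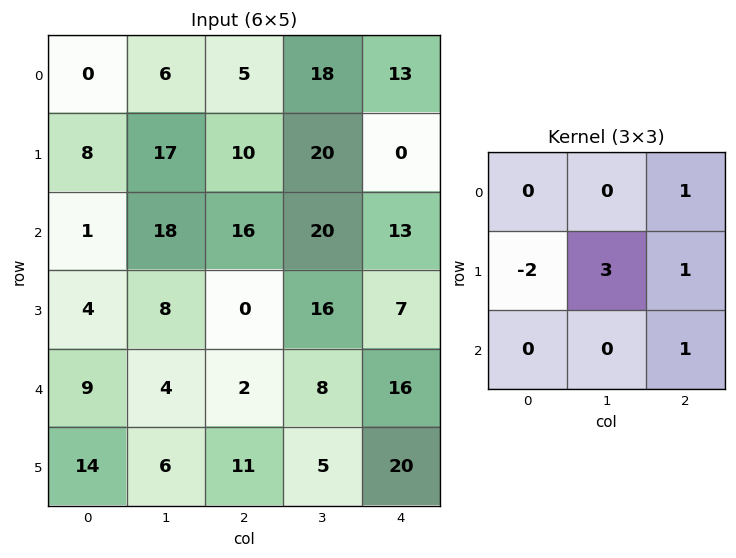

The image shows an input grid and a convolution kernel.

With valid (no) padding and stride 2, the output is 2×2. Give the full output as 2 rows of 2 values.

Output[0,0]: The receptive field on the input at this output position is [0 6 5 / 8 17 10 / 1 18 16]. Elementwise product with the kernel and sum: 5·1 + 8·-2 + 17·3 + 10·1 + 16·1.
Output[0,1]: The receptive field on the input at this output position is [5 18 13 / 10 20 0 / 16 20 13]. Elementwise product with the kernel and sum: 13·1 + 10·-2 + 20·3 + 0·1 + 13·1.

66 66
34 84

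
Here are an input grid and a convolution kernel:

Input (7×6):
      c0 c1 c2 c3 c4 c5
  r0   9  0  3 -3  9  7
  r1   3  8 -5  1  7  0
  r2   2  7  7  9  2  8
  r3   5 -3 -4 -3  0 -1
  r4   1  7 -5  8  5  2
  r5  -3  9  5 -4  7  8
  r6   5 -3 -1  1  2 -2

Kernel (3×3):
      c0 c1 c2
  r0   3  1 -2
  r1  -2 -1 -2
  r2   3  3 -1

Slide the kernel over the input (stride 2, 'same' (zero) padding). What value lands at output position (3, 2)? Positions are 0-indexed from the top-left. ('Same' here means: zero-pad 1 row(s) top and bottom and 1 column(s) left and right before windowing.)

The receptive field on the zero-padded input at this output position is [-4 7 8 / 1 2 -2 / 0 0 0]. Elementwise product with the kernel and sum: -4·3 + 7·1 + 8·-2 + 1·-2 + 2·-1 + -2·-2 + 0·3 + 0·3 + 0·-1.

-21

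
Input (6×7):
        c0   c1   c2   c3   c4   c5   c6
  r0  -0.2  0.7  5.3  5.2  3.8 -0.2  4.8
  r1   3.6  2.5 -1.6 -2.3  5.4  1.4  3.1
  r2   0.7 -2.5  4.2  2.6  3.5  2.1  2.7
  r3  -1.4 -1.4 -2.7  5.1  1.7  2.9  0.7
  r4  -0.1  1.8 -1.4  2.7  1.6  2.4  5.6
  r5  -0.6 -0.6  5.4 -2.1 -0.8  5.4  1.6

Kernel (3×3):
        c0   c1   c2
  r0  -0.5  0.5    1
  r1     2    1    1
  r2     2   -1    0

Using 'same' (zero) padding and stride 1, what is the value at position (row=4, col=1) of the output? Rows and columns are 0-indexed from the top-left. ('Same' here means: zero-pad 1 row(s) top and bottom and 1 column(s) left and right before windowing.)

The receptive field on the zero-padded input at this output position is [-1.4 -1.4 -2.7 / -0.1 1.8 -1.4 / -0.6 -0.6 5.4]. Elementwise product with the kernel and sum: -1.4·-0.5 + -1.4·0.5 + -2.7·1 + -0.1·2 + 1.8·1 + -1.4·1 + -0.6·2 + -0.6·-1.

-3.1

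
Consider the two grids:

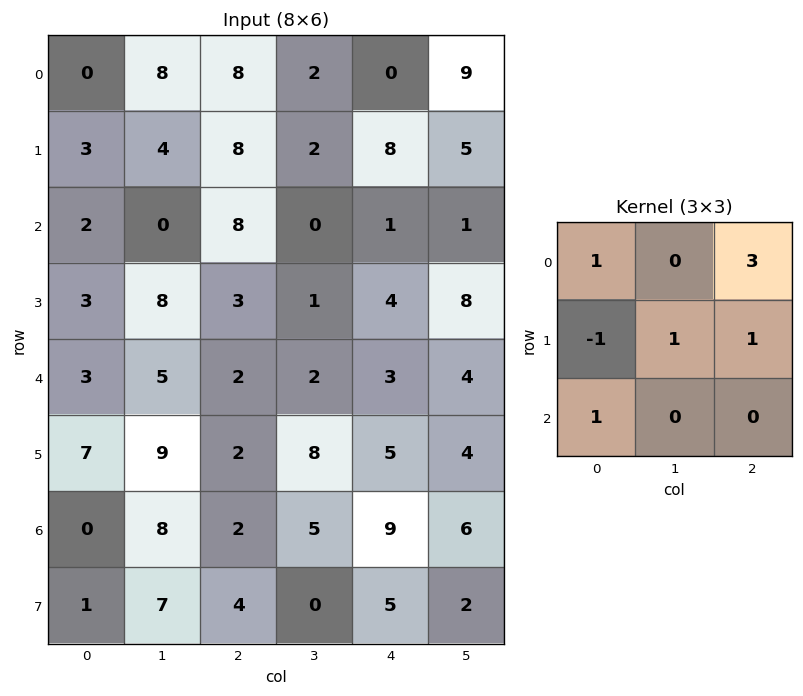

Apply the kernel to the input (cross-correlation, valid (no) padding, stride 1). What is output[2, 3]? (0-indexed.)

16

The receptive field on the input at this output position is [0 1 1 / 1 4 8 / 2 3 4]. Elementwise product with the kernel and sum: 0·1 + 1·3 + 1·-1 + 4·1 + 8·1 + 2·1.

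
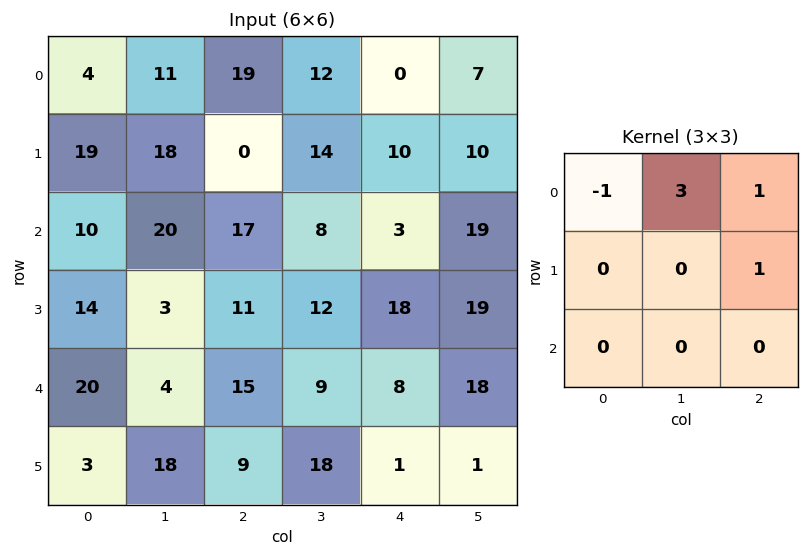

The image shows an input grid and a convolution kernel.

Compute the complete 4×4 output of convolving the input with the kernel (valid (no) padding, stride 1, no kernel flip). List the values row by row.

48 72 27 5
52 4 55 45
78 51 28 39
21 51 51 79

Output[0,0]: The receptive field on the input at this output position is [4 11 19 / 19 18 0 / 10 20 17]. Elementwise product with the kernel and sum: 4·-1 + 11·3 + 19·1 + 0·1.
Output[0,1]: The receptive field on the input at this output position is [11 19 12 / 18 0 14 / 20 17 8]. Elementwise product with the kernel and sum: 11·-1 + 19·3 + 12·1 + 14·1.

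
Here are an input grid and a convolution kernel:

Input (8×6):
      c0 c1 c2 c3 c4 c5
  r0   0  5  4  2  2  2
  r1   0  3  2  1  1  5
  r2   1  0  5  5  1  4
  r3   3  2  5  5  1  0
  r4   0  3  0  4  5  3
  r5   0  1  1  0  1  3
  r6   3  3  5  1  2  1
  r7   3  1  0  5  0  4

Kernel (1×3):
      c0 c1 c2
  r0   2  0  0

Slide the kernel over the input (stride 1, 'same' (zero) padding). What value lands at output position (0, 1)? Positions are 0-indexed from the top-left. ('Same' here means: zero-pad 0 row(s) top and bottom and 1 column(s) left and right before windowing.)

The receptive field on the zero-padded input at this output position is [0 5 4]. Elementwise product with the kernel and sum: 0·2.

0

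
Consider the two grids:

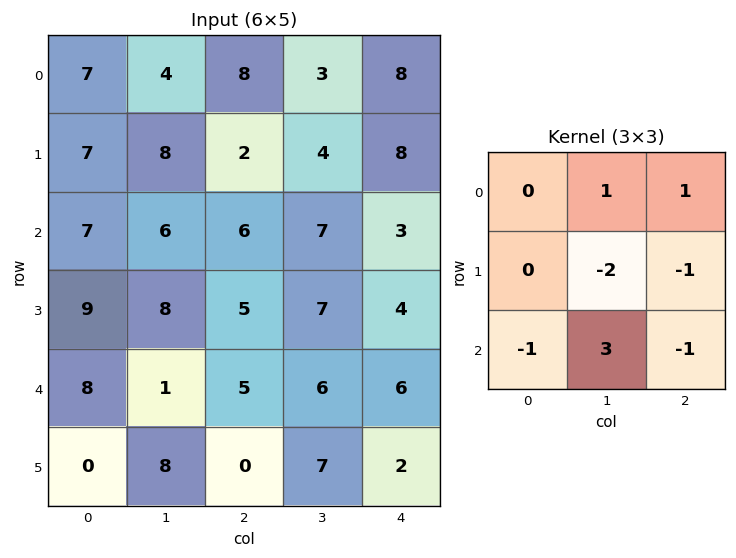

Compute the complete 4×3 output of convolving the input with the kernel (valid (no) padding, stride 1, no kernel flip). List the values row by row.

-1 8 7
2 -13 7
-19 4 -1
30 -19 12

Output[0,0]: The receptive field on the input at this output position is [7 4 8 / 7 8 2 / 7 6 6]. Elementwise product with the kernel and sum: 4·1 + 8·1 + 8·-2 + 2·-1 + 7·-1 + 6·3 + 6·-1.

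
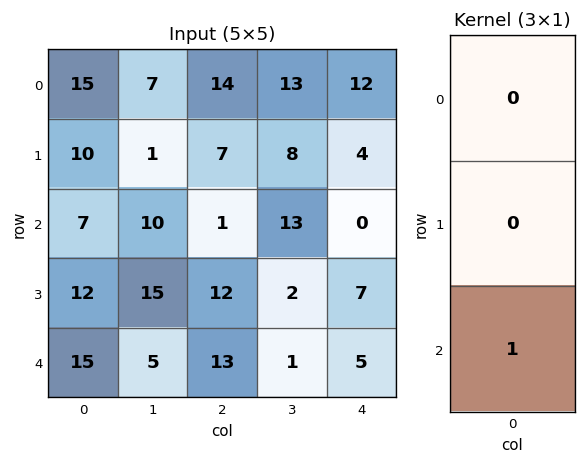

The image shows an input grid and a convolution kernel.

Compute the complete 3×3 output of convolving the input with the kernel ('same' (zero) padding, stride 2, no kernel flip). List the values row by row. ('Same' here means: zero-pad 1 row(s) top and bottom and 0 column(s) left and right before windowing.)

Output[0,0]: The receptive field on the zero-padded input at this output position is [0 / 15 / 10]. Elementwise product with the kernel and sum: 10·1.

10 7 4
12 12 7
0 0 0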